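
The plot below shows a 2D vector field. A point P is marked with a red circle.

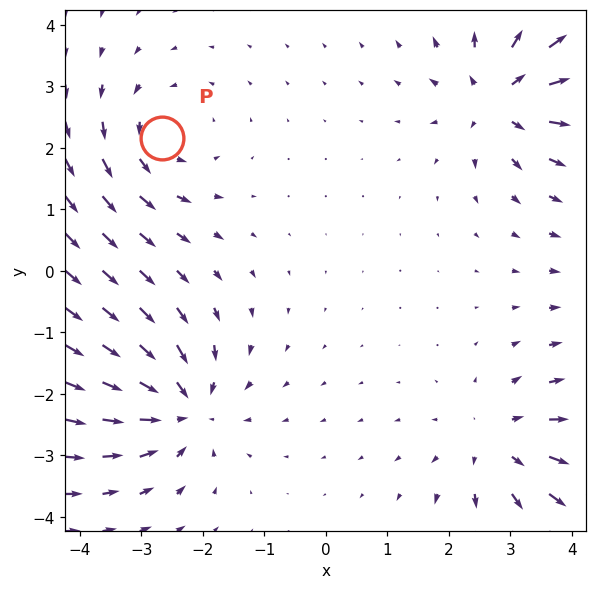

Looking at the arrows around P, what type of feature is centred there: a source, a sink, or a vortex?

vortex

At P (-2.7, 2.1) the arrows circulate counterclockwise. Divergence ≈0, curl about +3 — near-zero divergence with nonzero curl is a vortex.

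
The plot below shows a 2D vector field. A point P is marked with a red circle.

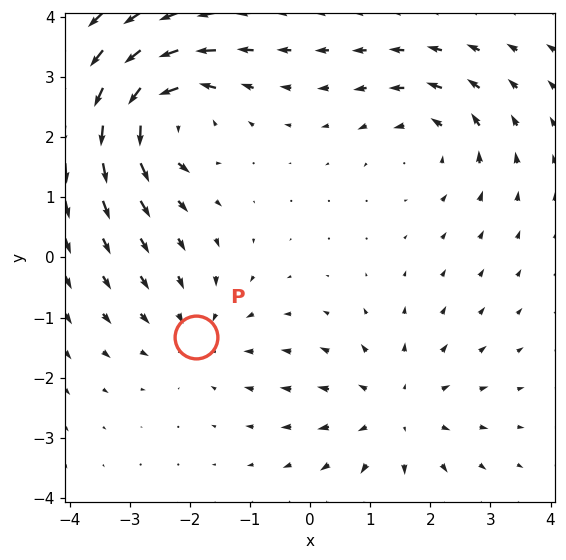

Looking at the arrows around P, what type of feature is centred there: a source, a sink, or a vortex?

At P (-1.9, -1.3) the arrows converge inward. Divergence about -2, curl ≈0 — negative divergence with near-zero curl is a sink.

sink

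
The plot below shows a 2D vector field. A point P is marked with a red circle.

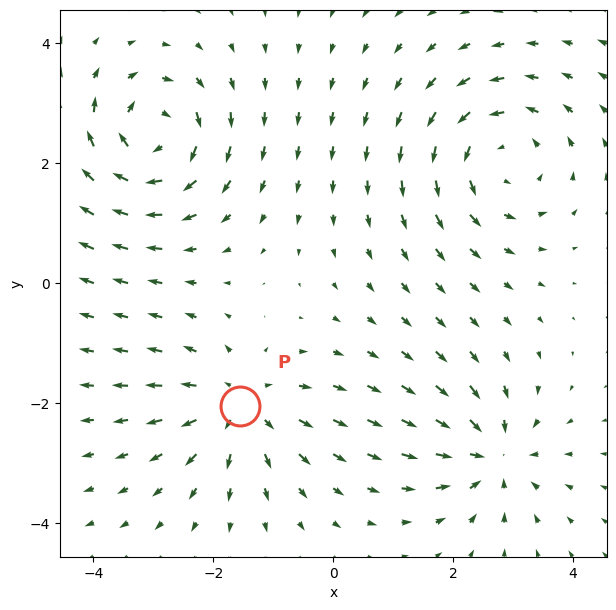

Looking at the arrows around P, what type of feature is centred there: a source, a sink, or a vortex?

At P (-1.6, -2.0) the arrows spread outward. Divergence about +4, curl ≈0 — positive divergence with near-zero curl is a source.

source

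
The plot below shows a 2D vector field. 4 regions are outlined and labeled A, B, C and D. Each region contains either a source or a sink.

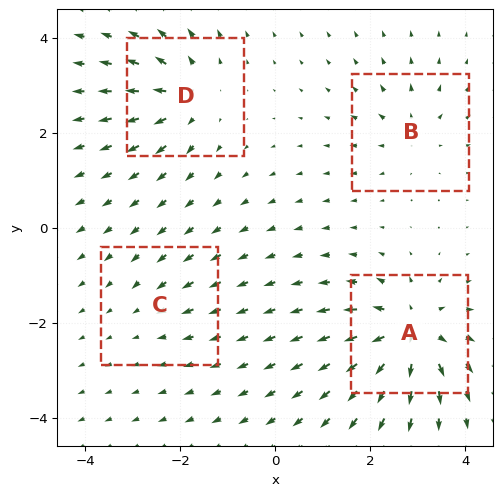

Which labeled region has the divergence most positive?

A

Divergence at each region's feature centre — A: about +8, B: about +4, C: about -2, D: about +6. Region A is most positive.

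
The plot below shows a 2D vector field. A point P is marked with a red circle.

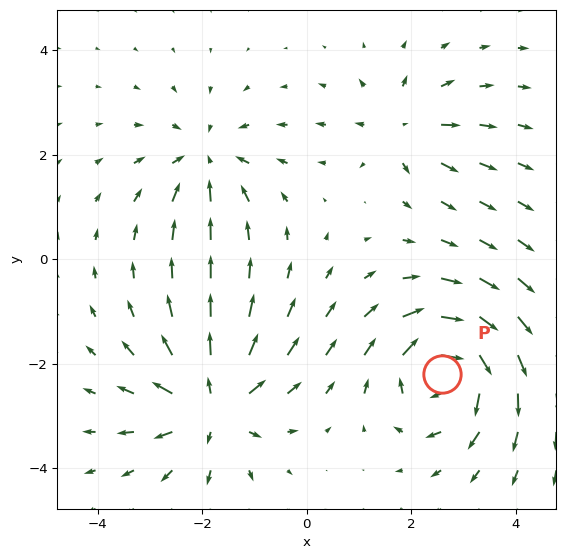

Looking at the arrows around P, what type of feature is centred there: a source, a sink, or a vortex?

At P (2.6, -2.2) the arrows circulate clockwise. Divergence ≈0, curl about -7 — near-zero divergence with nonzero curl is a vortex.

vortex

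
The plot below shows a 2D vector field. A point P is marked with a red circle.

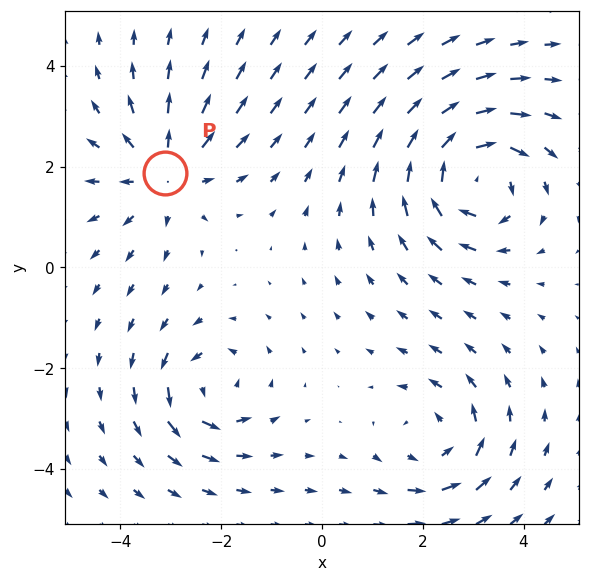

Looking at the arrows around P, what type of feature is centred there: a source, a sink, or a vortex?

At P (-3.1, 1.9) the arrows spread outward. Divergence about +3, curl ≈0 — positive divergence with near-zero curl is a source.

source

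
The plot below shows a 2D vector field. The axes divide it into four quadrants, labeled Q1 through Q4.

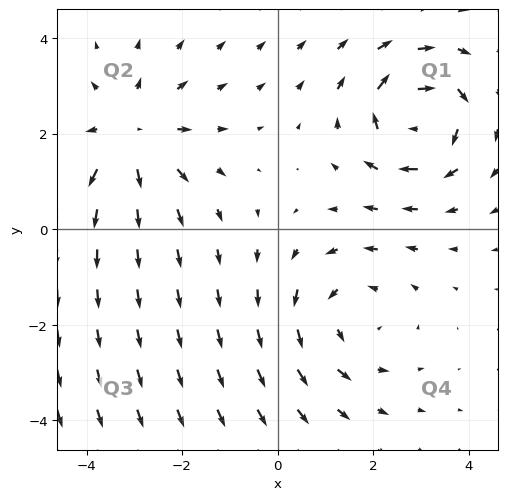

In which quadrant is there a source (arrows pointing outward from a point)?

The source sits at approximately (-3.1, 2.0), which lies in quadrant Q2. The divergence there is about +4, positive as expected for a source.

Q2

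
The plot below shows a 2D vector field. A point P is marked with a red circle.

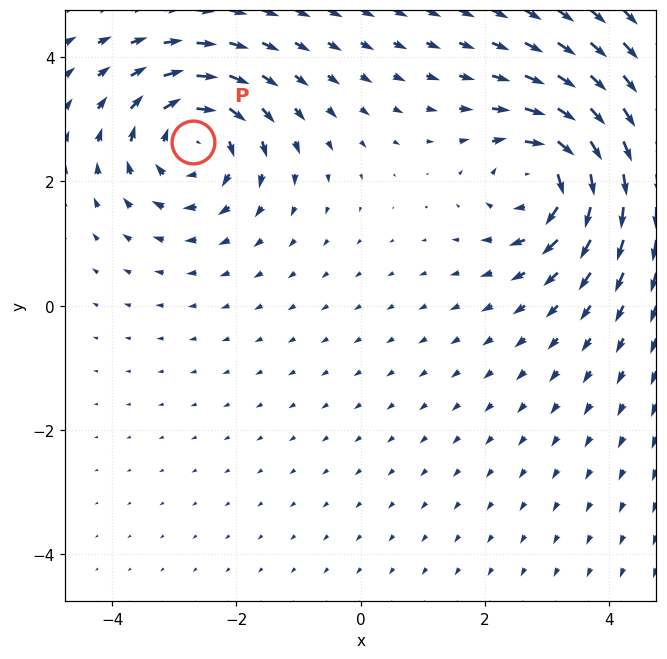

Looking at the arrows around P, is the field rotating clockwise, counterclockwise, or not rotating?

Near P at (-2.7, 2.6) the arrows circulate clockwise. The curl (z-component) there is about -5; negative curl means clockwise rotation.

clockwise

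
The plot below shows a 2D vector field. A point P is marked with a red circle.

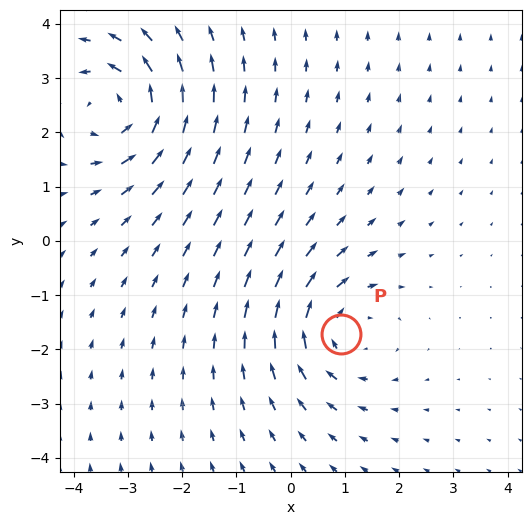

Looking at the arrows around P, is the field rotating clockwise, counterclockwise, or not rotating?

Near P at (0.9, -1.7) the arrows circulate clockwise. The curl (z-component) there is about -4; negative curl means clockwise rotation.

clockwise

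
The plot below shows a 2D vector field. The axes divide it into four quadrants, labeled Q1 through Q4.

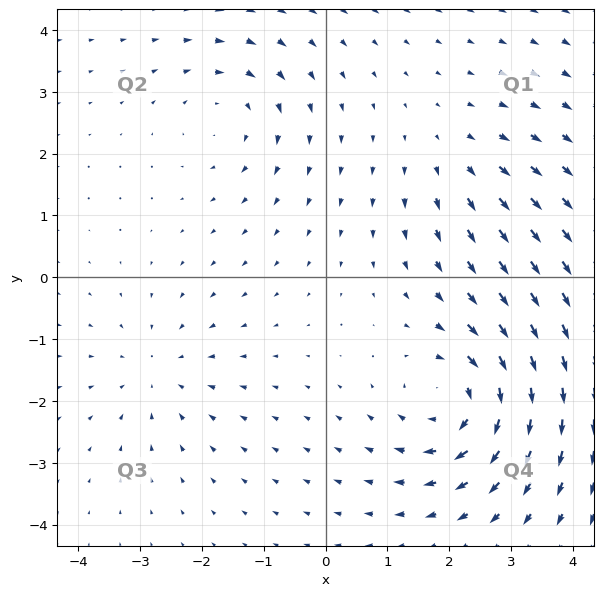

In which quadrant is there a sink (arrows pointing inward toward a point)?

The sink sits at approximately (-2.7, -1.5), which lies in quadrant Q3. The divergence there is about -3, negative as expected for a sink.

Q3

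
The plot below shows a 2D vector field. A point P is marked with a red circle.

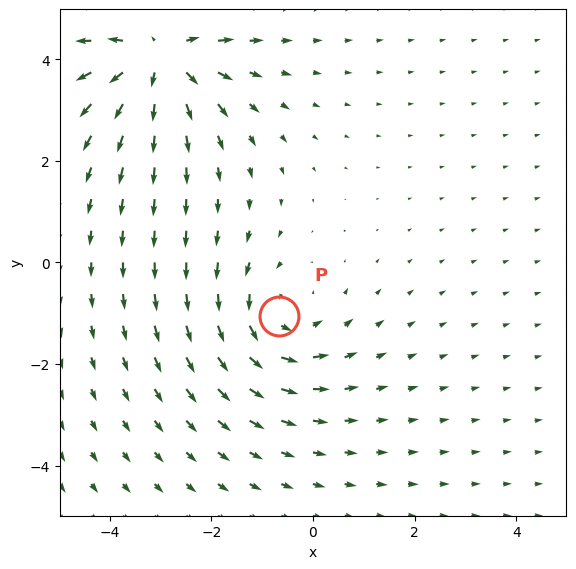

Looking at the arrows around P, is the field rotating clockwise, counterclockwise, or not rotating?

Near P at (-0.7, -1.1) the arrows circulate counterclockwise. The curl (z-component) there is about +3; positive curl means counterclockwise rotation.

counterclockwise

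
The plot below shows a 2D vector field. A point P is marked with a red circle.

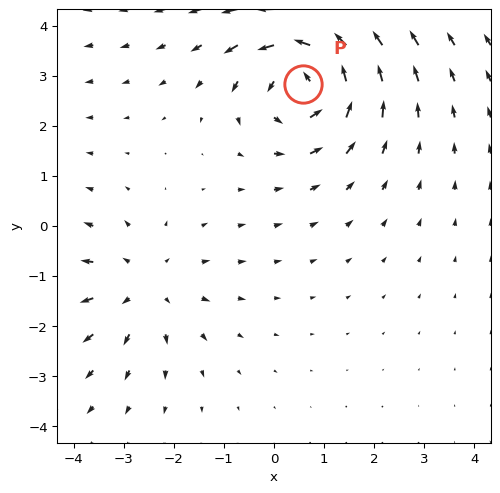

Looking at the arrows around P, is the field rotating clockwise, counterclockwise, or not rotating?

Near P at (0.6, 2.8) the arrows circulate counterclockwise. The curl (z-component) there is about +5; positive curl means counterclockwise rotation.

counterclockwise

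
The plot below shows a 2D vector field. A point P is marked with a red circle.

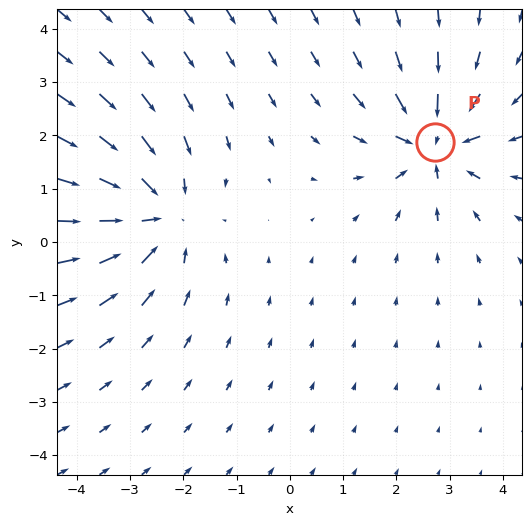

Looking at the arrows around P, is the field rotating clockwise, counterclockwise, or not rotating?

not rotating

Near P at (2.7, 1.9) the arrows show no circulation. The curl there is ≈0.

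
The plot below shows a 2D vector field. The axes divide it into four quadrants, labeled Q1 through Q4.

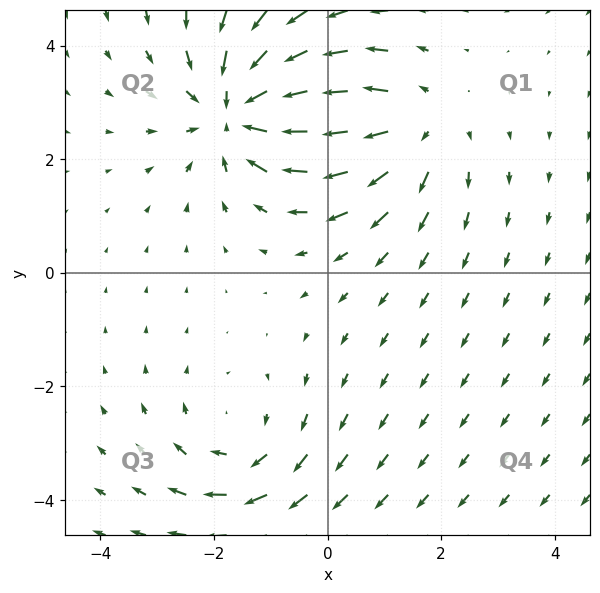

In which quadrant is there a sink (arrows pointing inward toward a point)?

Q2

The sink sits at approximately (-1.5, 2.9), which lies in quadrant Q2. The divergence there is about -4, negative as expected for a sink.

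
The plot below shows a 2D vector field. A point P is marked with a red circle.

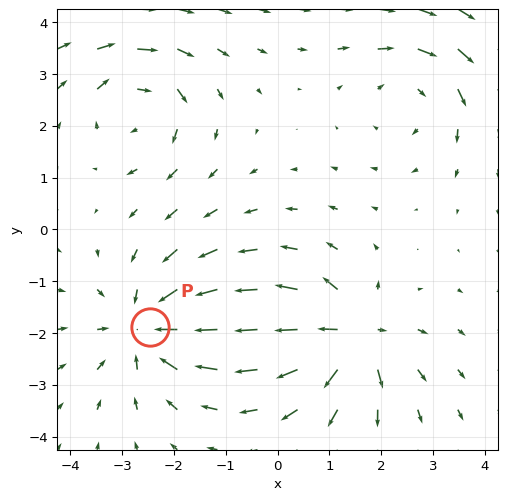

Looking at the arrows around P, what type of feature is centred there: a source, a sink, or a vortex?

sink

At P (-2.5, -1.9) the arrows converge inward. Divergence about -4, curl ≈0 — negative divergence with near-zero curl is a sink.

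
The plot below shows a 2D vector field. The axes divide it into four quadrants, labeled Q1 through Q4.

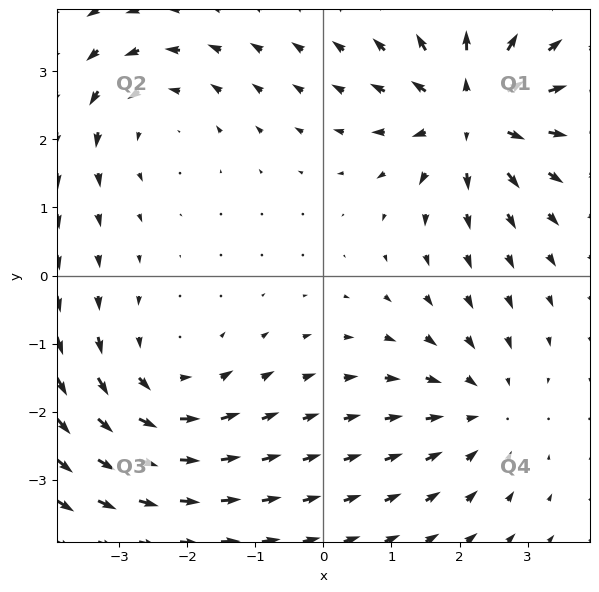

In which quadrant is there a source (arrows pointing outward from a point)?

The source sits at approximately (2.2, 2.4), which lies in quadrant Q1. The divergence there is about +6, positive as expected for a source.

Q1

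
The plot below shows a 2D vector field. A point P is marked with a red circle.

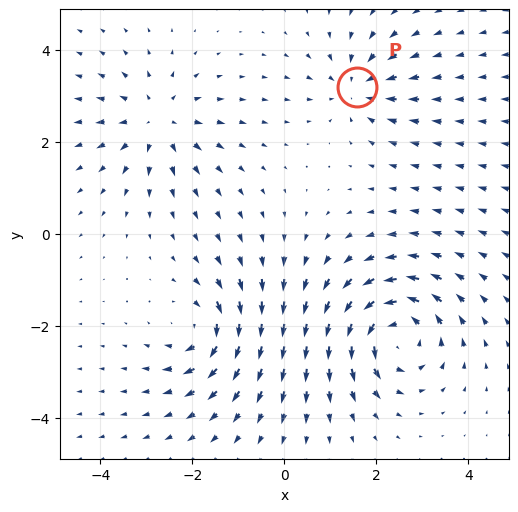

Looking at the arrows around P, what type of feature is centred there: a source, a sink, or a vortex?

At P (1.6, 3.2) the arrows converge inward. Divergence about -4, curl ≈0 — negative divergence with near-zero curl is a sink.

sink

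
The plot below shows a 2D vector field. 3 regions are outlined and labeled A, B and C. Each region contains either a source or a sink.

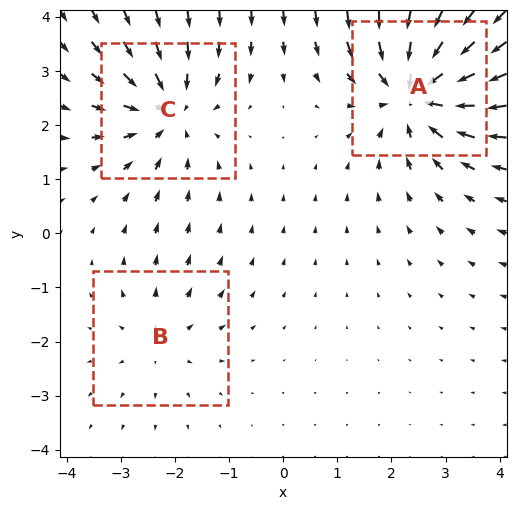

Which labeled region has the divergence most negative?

A

Divergence at each region's feature centre — A: about -5, B: about +2, C: about -4. Region A is most negative.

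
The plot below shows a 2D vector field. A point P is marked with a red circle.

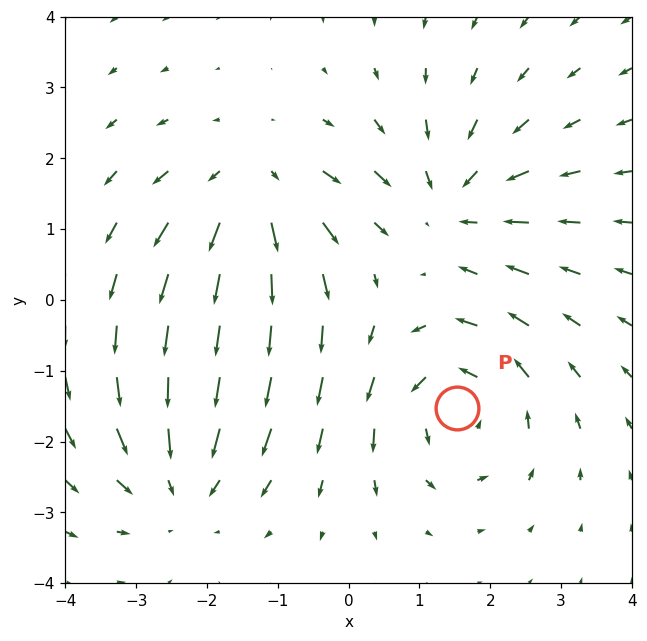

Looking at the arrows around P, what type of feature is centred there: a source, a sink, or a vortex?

vortex

At P (1.5, -1.5) the arrows circulate counterclockwise. Divergence ≈0, curl about +4 — near-zero divergence with nonzero curl is a vortex.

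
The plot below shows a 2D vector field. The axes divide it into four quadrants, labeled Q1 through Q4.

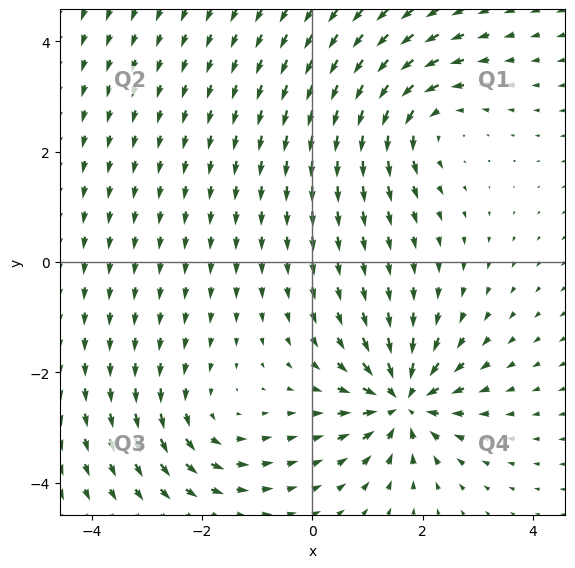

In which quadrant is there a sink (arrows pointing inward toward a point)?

The sink sits at approximately (1.6, -2.5), which lies in quadrant Q4. The divergence there is about -7, negative as expected for a sink.

Q4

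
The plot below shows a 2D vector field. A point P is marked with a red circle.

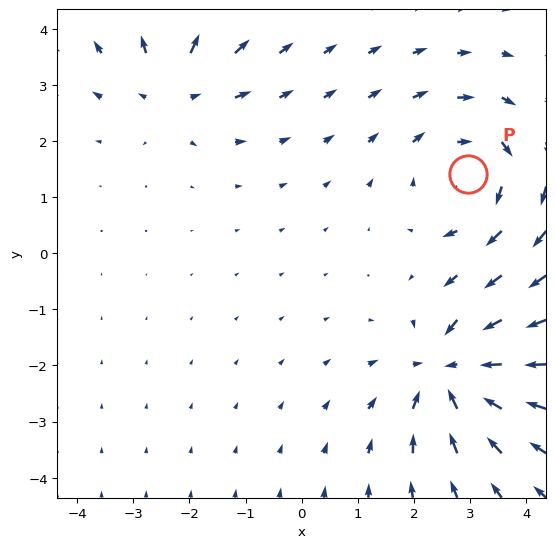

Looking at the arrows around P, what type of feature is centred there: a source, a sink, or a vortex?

At P (3.0, 1.4) the arrows circulate clockwise. Divergence ≈0, curl about -4 — near-zero divergence with nonzero curl is a vortex.

vortex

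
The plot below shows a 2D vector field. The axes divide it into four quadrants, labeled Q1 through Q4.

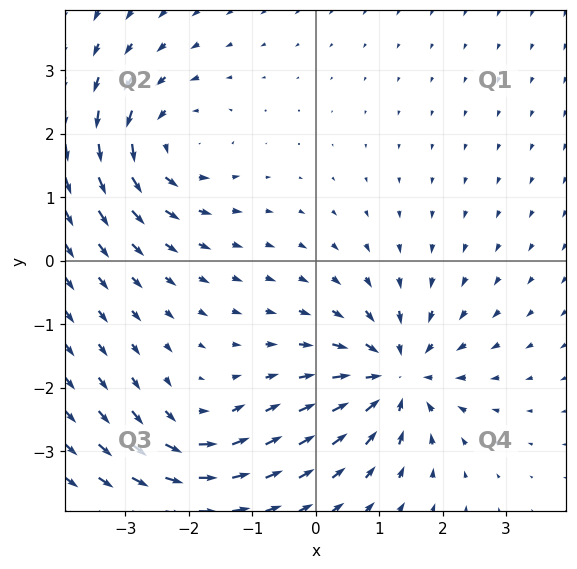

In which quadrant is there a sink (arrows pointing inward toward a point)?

The sink sits at approximately (1.3, -1.8), which lies in quadrant Q4. The divergence there is about -5, negative as expected for a sink.

Q4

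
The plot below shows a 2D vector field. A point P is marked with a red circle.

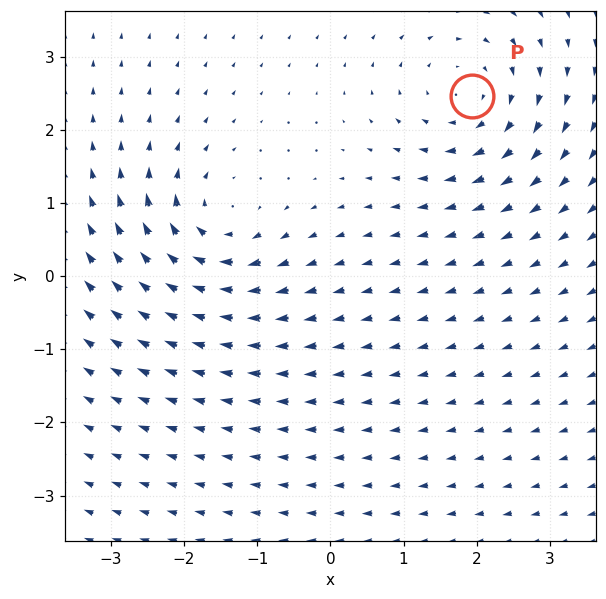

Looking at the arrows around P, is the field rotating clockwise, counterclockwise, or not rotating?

Near P at (1.9, 2.5) the arrows circulate clockwise. The curl (z-component) there is about -4; negative curl means clockwise rotation.

clockwise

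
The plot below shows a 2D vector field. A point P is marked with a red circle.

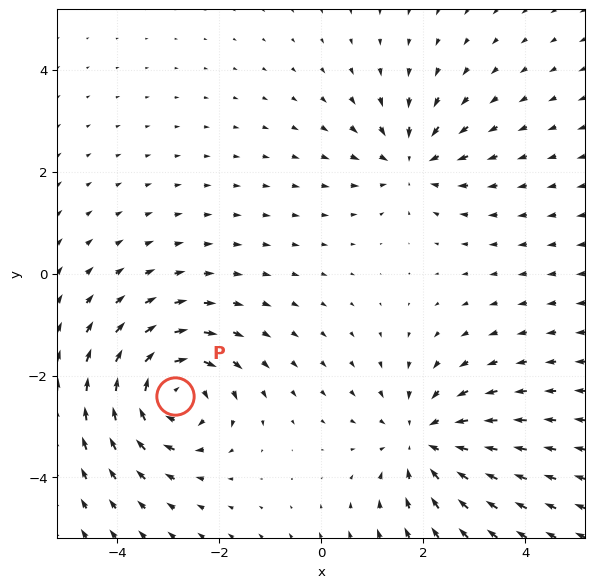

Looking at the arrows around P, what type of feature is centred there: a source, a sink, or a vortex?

vortex

At P (-2.9, -2.4) the arrows circulate clockwise. Divergence ≈0, curl about -6 — near-zero divergence with nonzero curl is a vortex.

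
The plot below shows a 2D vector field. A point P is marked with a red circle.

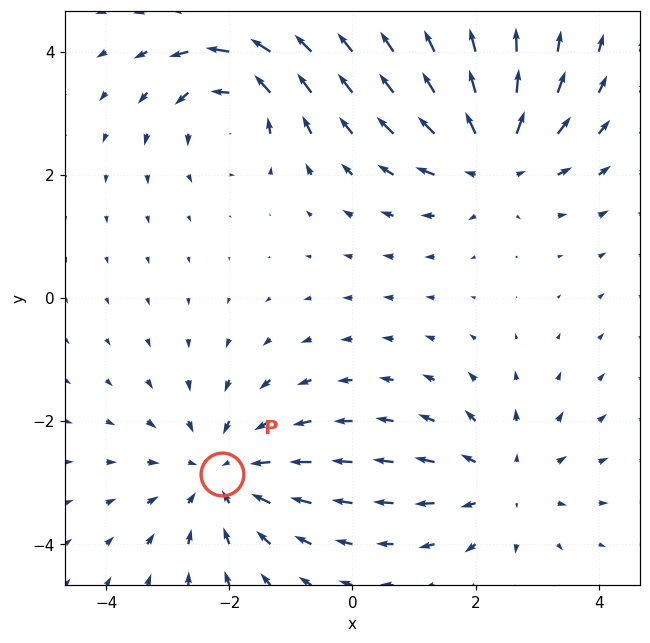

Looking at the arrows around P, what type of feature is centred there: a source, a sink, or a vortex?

At P (-2.1, -2.9) the arrows converge inward. Divergence about -4, curl ≈0 — negative divergence with near-zero curl is a sink.

sink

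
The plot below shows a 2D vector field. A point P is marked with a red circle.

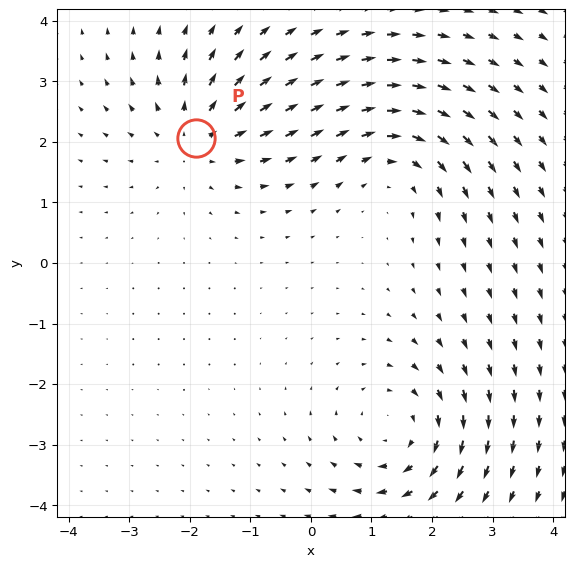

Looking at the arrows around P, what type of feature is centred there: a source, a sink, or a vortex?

source

At P (-1.9, 2.1) the arrows spread outward. Divergence about +4, curl ≈0 — positive divergence with near-zero curl is a source.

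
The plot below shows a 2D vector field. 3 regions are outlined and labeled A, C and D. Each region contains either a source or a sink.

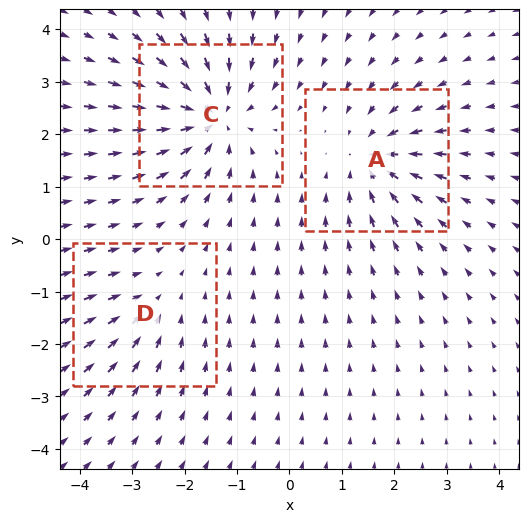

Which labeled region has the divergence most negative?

Divergence at each region's feature centre — A: about -4, C: about -6, D: about -2. Region C is most negative.

C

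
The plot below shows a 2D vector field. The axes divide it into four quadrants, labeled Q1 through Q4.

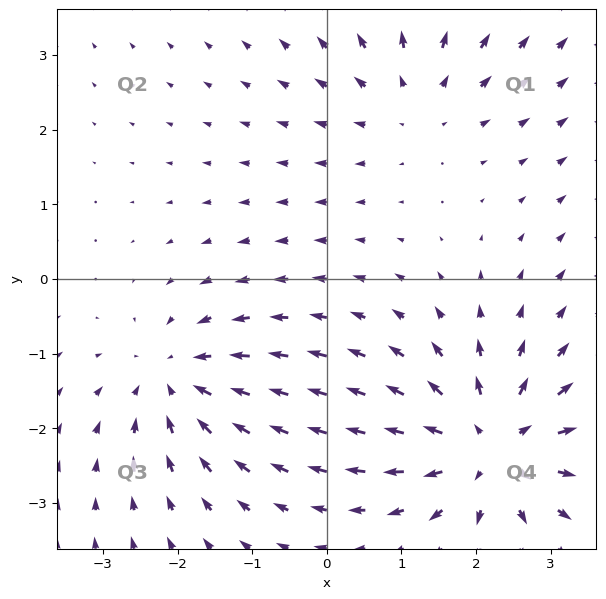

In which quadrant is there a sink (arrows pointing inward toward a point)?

Q3

The sink sits at approximately (-2.0, -1.3), which lies in quadrant Q3. The divergence there is about -4, negative as expected for a sink.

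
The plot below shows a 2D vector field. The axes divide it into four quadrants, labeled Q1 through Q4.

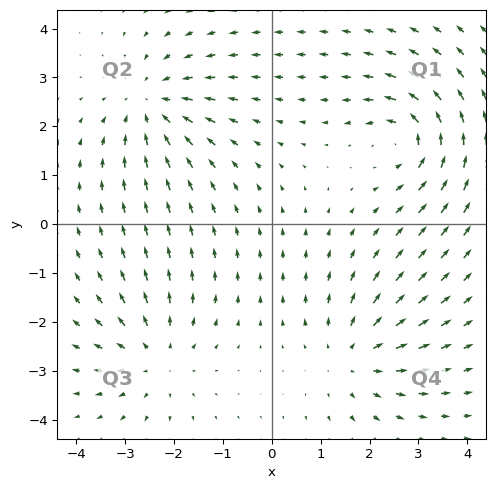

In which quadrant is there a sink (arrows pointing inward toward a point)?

Q2

The sink sits at approximately (-2.5, 2.4), which lies in quadrant Q2. The divergence there is about -4, negative as expected for a sink.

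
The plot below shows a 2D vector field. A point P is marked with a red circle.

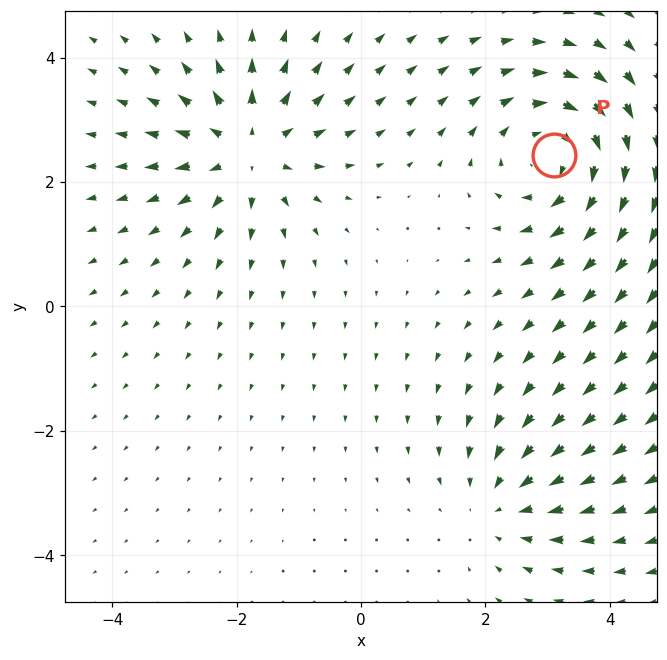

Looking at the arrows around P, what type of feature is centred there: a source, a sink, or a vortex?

vortex

At P (3.1, 2.4) the arrows circulate clockwise. Divergence ≈0, curl about -4 — near-zero divergence with nonzero curl is a vortex.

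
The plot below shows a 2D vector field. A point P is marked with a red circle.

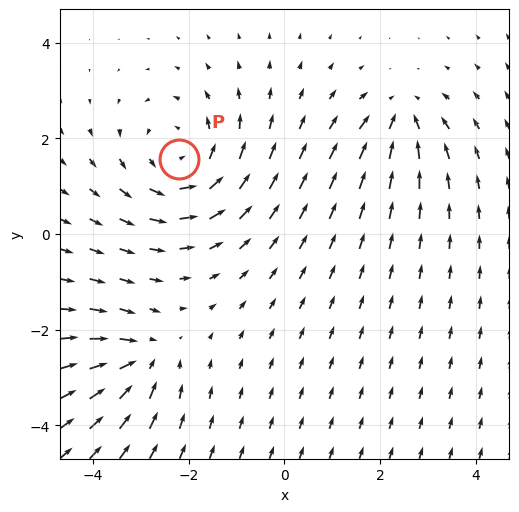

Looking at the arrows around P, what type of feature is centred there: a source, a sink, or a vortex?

At P (-2.2, 1.6) the arrows circulate counterclockwise. Divergence ≈0, curl about +4 — near-zero divergence with nonzero curl is a vortex.

vortex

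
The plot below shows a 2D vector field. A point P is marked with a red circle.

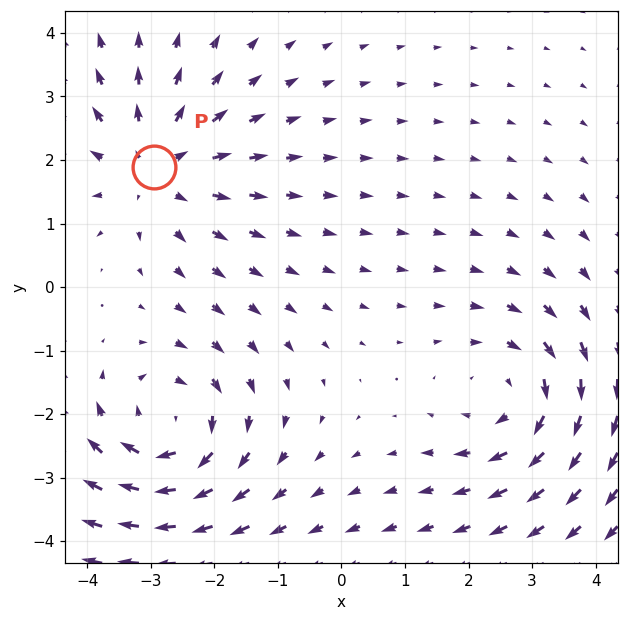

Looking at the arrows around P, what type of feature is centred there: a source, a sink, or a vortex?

source

At P (-2.9, 1.9) the arrows spread outward. Divergence about +4, curl ≈0 — positive divergence with near-zero curl is a source.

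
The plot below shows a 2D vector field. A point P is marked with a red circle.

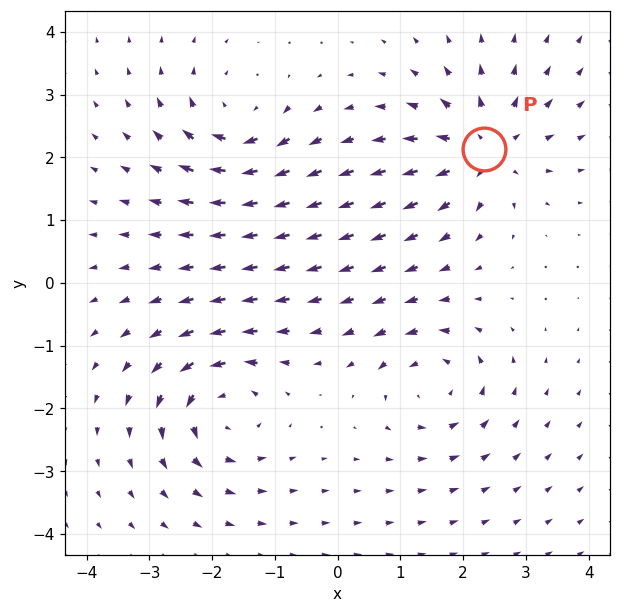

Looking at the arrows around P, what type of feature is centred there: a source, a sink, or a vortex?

At P (2.3, 2.1) the arrows spread outward. Divergence about +5, curl ≈0 — positive divergence with near-zero curl is a source.

source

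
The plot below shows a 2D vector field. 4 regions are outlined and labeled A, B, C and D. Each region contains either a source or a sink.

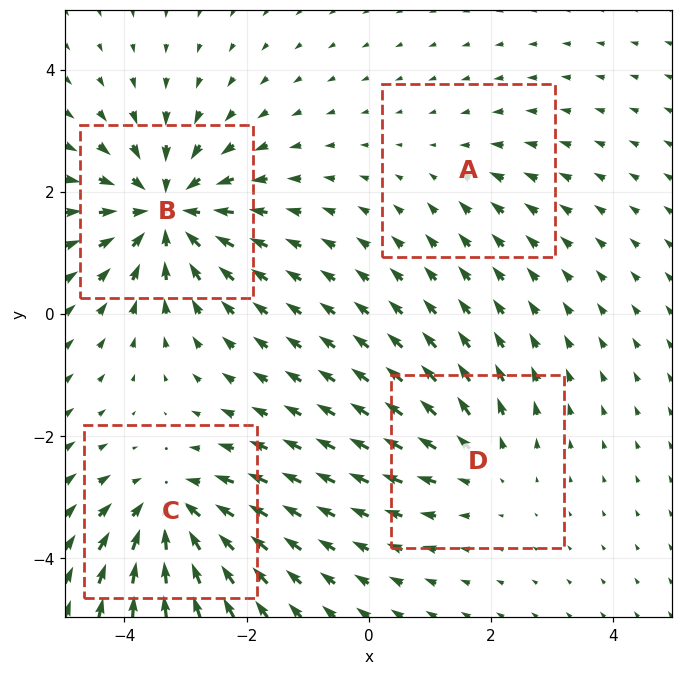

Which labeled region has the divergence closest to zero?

Divergence at each region's feature centre — A: about -2, B: about -7, C: about -6, D: about +4. Region A is closest to zero.

A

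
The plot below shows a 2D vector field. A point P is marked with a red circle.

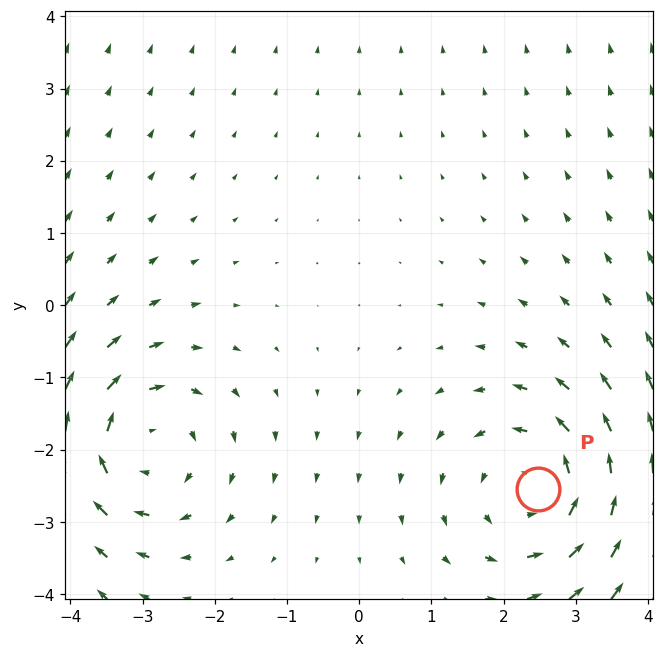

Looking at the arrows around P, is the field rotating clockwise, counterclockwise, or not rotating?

counterclockwise

Near P at (2.5, -2.5) the arrows circulate counterclockwise. The curl (z-component) there is about +3; positive curl means counterclockwise rotation.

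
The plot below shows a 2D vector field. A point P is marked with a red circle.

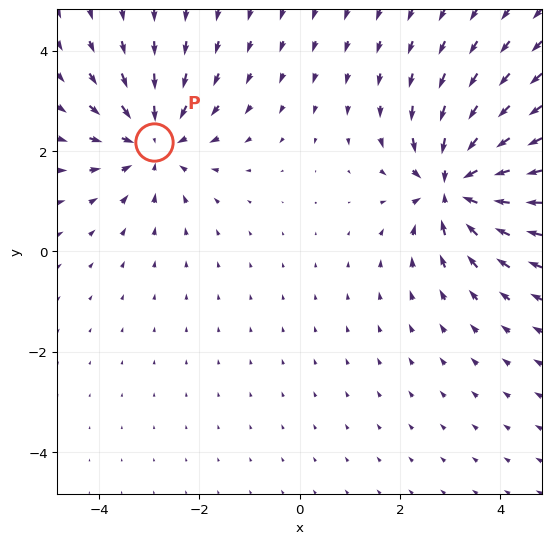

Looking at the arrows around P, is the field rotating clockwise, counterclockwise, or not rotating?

not rotating

Near P at (-2.9, 2.2) the arrows show no circulation. The curl there is ≈0.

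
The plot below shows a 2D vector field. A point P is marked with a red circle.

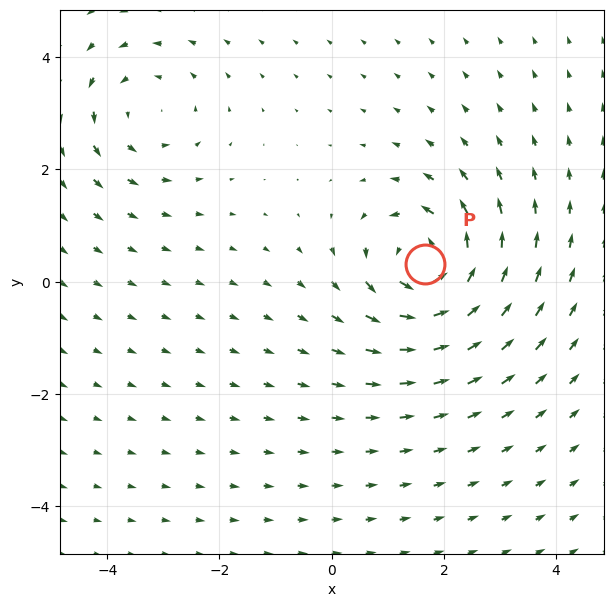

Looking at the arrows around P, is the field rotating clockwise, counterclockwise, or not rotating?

counterclockwise

Near P at (1.7, 0.3) the arrows circulate counterclockwise. The curl (z-component) there is about +6; positive curl means counterclockwise rotation.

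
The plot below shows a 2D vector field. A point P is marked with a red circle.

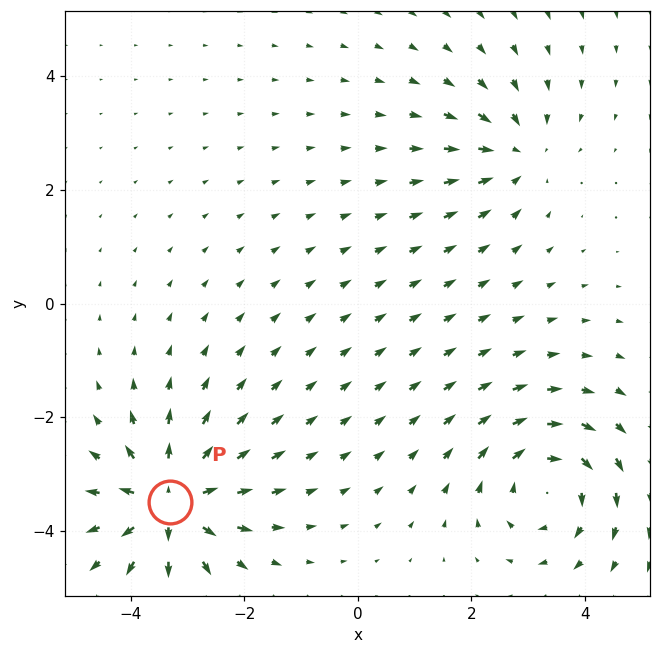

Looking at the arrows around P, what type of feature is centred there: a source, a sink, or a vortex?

source

At P (-3.3, -3.5) the arrows spread outward. Divergence about +5, curl ≈0 — positive divergence with near-zero curl is a source.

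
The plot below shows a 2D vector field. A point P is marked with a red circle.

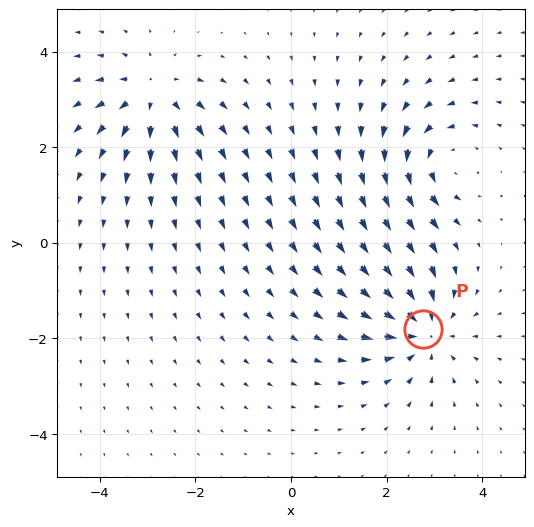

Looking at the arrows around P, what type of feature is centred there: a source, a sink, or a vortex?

At P (2.8, -1.8) the arrows converge inward. Divergence about -5, curl ≈0 — negative divergence with near-zero curl is a sink.

sink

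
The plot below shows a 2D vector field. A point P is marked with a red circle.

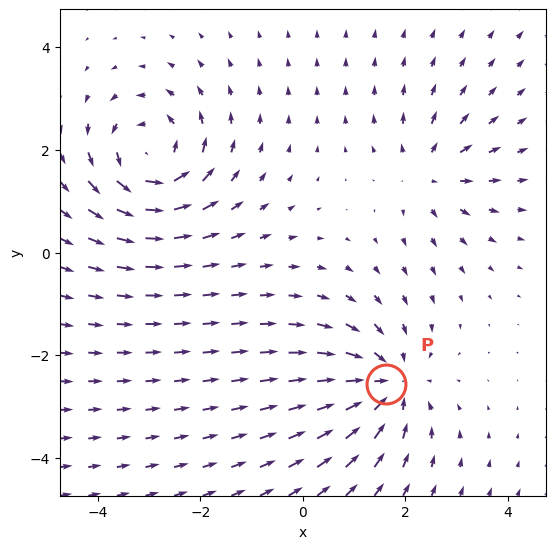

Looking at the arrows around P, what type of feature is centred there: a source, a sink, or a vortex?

sink

At P (1.6, -2.6) the arrows converge inward. Divergence about -5, curl ≈0 — negative divergence with near-zero curl is a sink.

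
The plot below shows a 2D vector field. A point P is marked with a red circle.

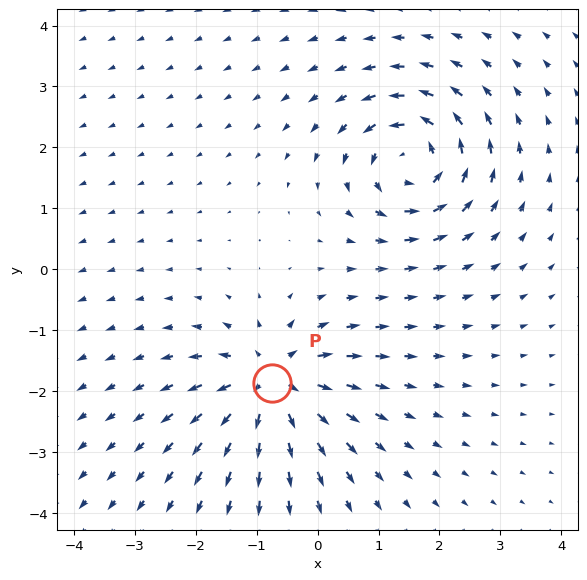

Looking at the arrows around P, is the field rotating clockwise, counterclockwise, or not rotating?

Near P at (-0.8, -1.9) the arrows show no circulation. The curl there is ≈0.

not rotating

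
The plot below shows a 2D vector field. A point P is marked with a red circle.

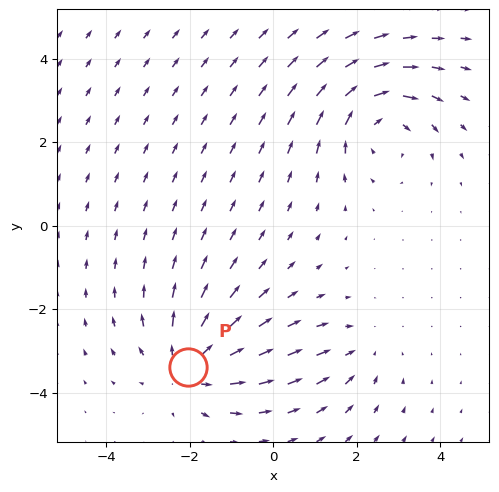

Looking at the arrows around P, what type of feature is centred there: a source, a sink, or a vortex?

source

At P (-2.1, -3.4) the arrows spread outward. Divergence about +4, curl ≈0 — positive divergence with near-zero curl is a source.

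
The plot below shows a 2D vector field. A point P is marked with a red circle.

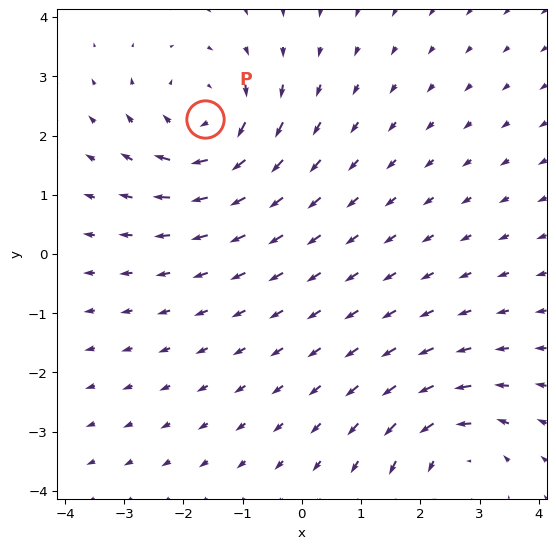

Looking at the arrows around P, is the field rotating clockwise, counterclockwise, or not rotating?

Near P at (-1.6, 2.3) the arrows circulate clockwise. The curl (z-component) there is about -4; negative curl means clockwise rotation.

clockwise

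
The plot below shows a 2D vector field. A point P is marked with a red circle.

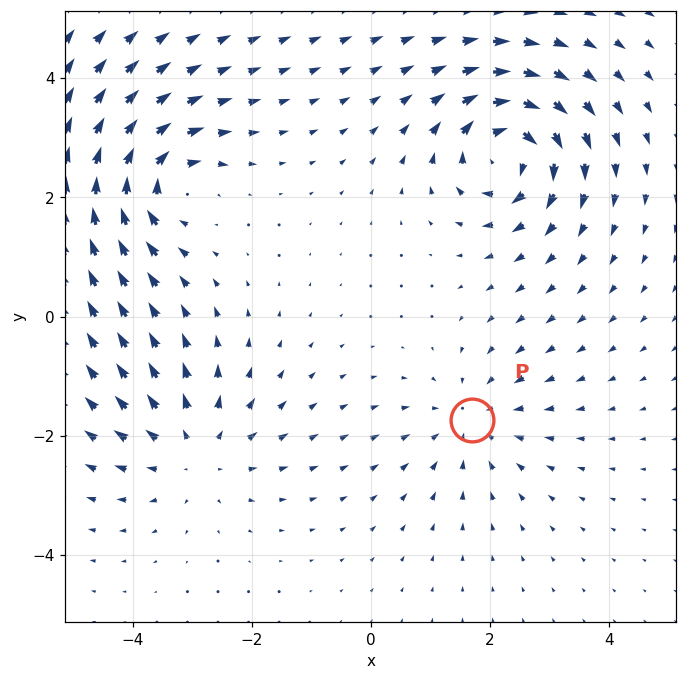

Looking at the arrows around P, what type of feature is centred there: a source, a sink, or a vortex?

sink

At P (1.7, -1.7) the arrows converge inward. Divergence about -3, curl ≈0 — negative divergence with near-zero curl is a sink.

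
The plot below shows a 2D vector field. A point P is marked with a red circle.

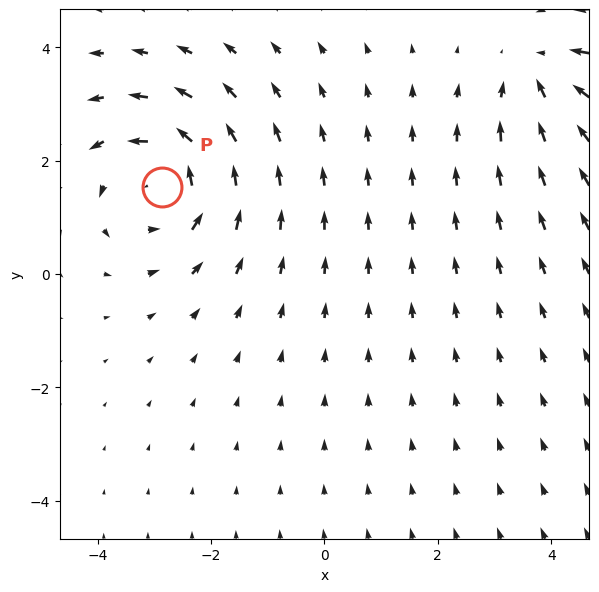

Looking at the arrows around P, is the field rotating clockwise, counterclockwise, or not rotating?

counterclockwise

Near P at (-2.9, 1.5) the arrows circulate counterclockwise. The curl (z-component) there is about +4; positive curl means counterclockwise rotation.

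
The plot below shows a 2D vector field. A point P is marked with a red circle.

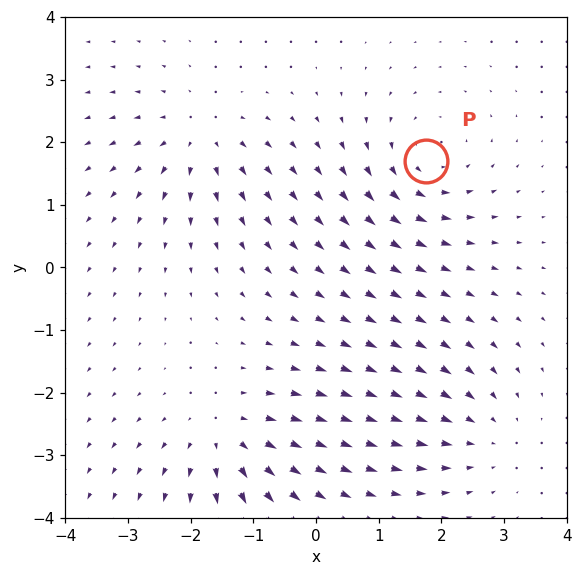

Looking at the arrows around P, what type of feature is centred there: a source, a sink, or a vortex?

vortex

At P (1.7, 1.7) the arrows circulate counterclockwise. Divergence ≈0, curl about +3 — near-zero divergence with nonzero curl is a vortex.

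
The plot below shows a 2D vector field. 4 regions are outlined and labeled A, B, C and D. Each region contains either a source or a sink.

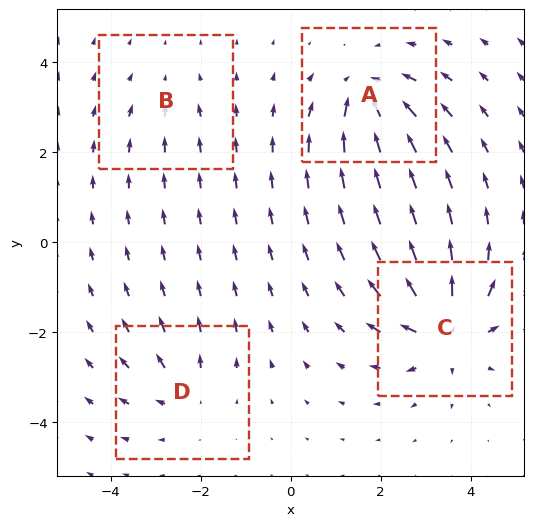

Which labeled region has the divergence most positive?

Divergence at each region's feature centre — A: about -6, B: about -2, C: about +8, D: about +4. Region C is most positive.

C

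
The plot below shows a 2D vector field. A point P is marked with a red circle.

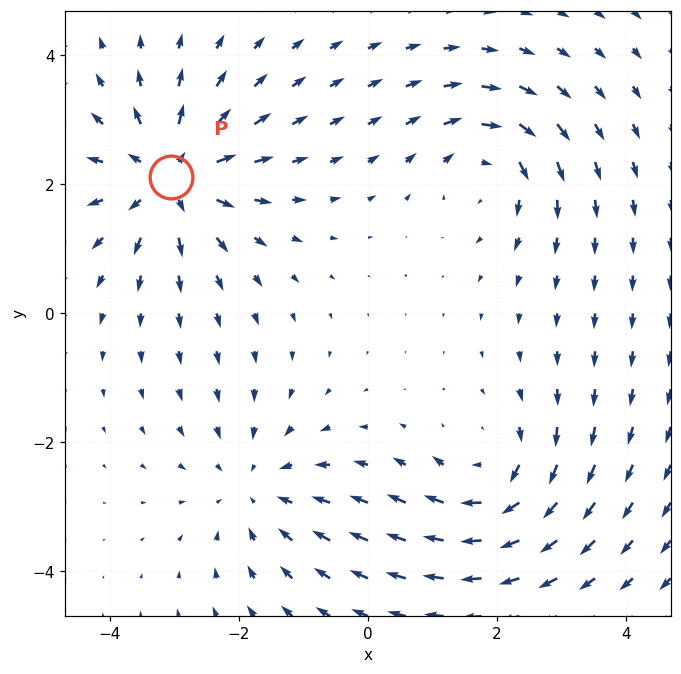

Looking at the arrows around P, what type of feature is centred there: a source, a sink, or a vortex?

At P (-3.1, 2.1) the arrows spread outward. Divergence about +6, curl ≈0 — positive divergence with near-zero curl is a source.

source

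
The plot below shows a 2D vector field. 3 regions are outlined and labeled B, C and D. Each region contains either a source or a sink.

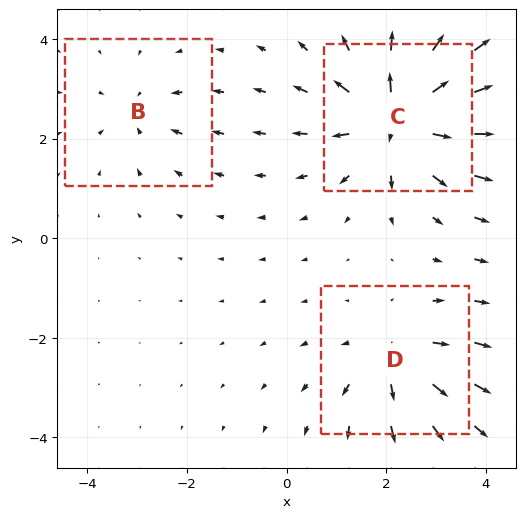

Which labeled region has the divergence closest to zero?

B

Divergence at each region's feature centre — B: about -2, C: about +6, D: about +3. Region B is closest to zero.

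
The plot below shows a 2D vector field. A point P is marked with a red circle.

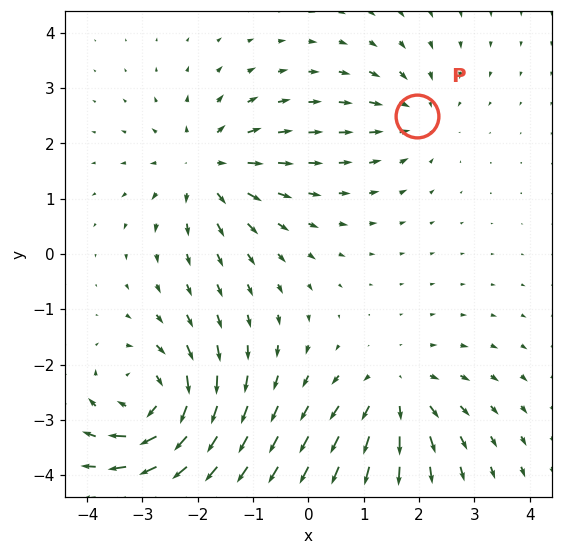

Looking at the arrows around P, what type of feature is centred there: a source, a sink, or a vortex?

sink

At P (2.0, 2.5) the arrows converge inward. Divergence about -3, curl ≈0 — negative divergence with near-zero curl is a sink.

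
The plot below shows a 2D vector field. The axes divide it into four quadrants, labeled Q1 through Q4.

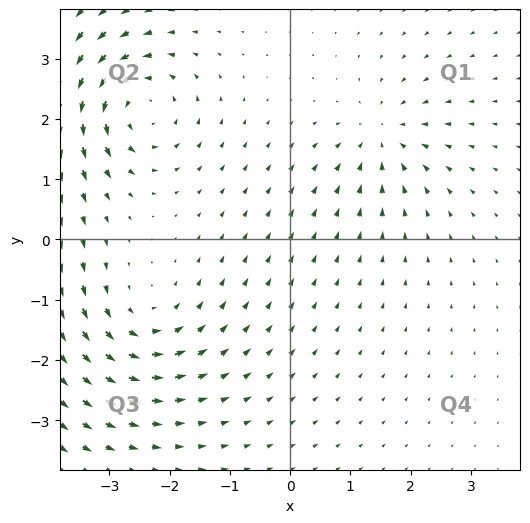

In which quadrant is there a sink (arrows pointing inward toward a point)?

The sink sits at approximately (1.5, 1.7), which lies in quadrant Q1. The divergence there is about -5, negative as expected for a sink.

Q1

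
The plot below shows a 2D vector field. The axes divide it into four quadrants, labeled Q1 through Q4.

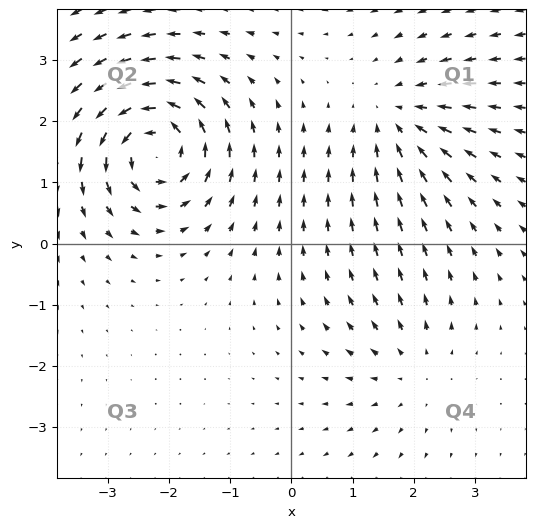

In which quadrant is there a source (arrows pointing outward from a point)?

Q4

The source sits at approximately (2.0, -2.0), which lies in quadrant Q4. The divergence there is about +2, positive as expected for a source.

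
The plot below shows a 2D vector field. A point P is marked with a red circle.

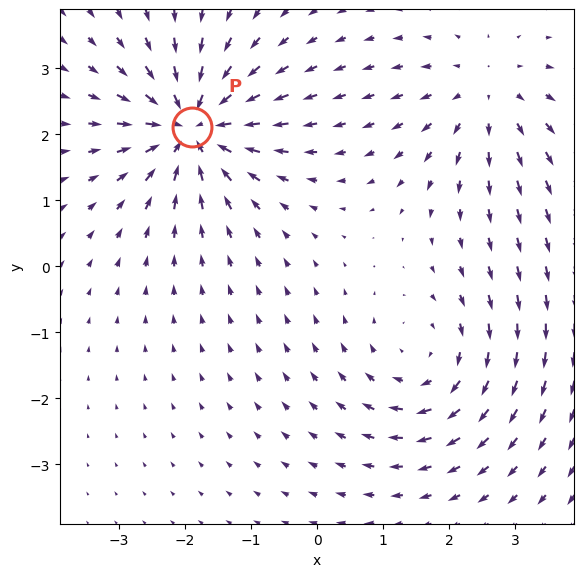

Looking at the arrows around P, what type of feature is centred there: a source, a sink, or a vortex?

At P (-1.9, 2.1) the arrows converge inward. Divergence about -5, curl ≈0 — negative divergence with near-zero curl is a sink.

sink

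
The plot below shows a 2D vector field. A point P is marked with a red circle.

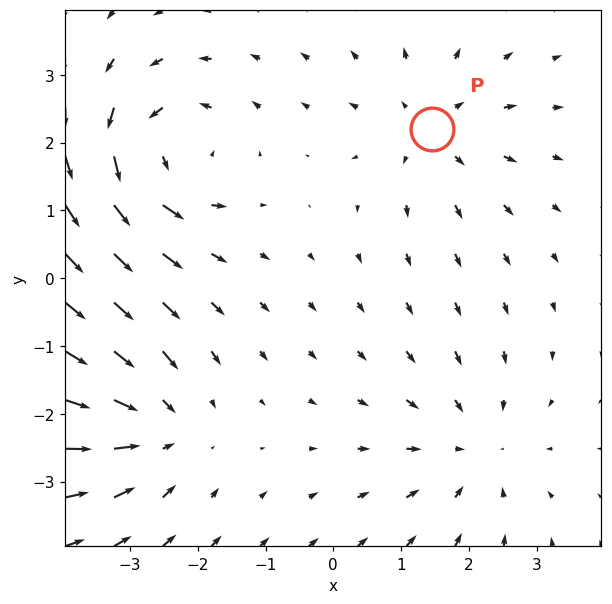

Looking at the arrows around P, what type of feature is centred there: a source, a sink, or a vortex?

At P (1.5, 2.2) the arrows spread outward. Divergence about +3, curl ≈0 — positive divergence with near-zero curl is a source.

source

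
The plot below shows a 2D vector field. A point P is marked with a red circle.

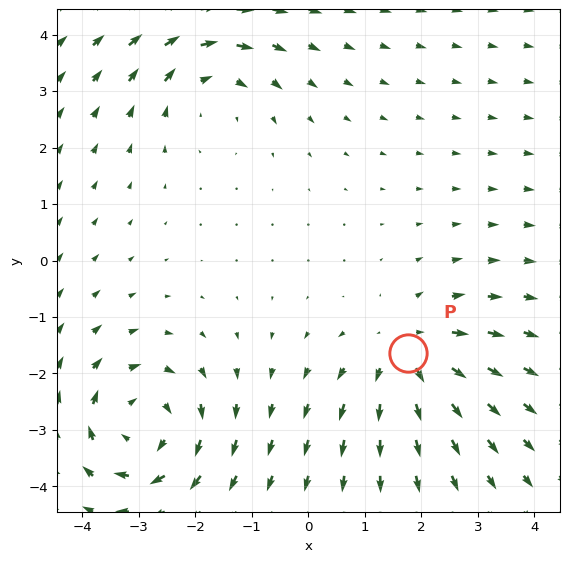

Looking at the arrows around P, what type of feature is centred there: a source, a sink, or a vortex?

source

At P (1.8, -1.6) the arrows spread outward. Divergence about +3, curl ≈0 — positive divergence with near-zero curl is a source.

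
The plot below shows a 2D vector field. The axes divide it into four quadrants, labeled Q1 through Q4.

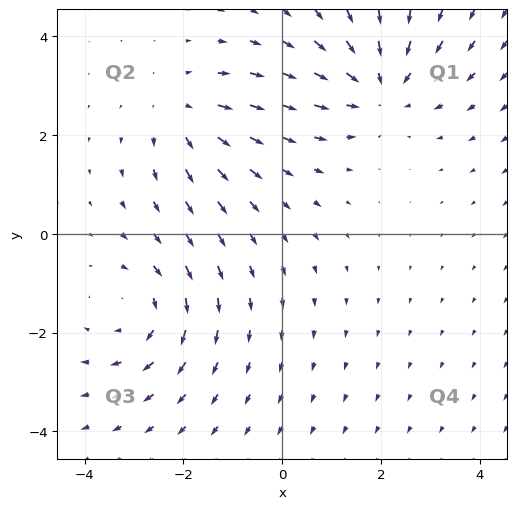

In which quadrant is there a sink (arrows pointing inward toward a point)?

Q1

The sink sits at approximately (2.0, 3.0), which lies in quadrant Q1. The divergence there is about -3, negative as expected for a sink.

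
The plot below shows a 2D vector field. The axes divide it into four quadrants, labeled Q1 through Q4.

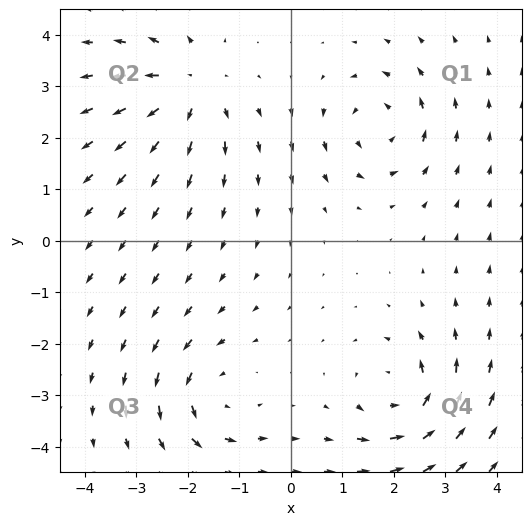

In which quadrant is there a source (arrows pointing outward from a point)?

The source sits at approximately (-2.0, 3.0), which lies in quadrant Q2. The divergence there is about +5, positive as expected for a source.

Q2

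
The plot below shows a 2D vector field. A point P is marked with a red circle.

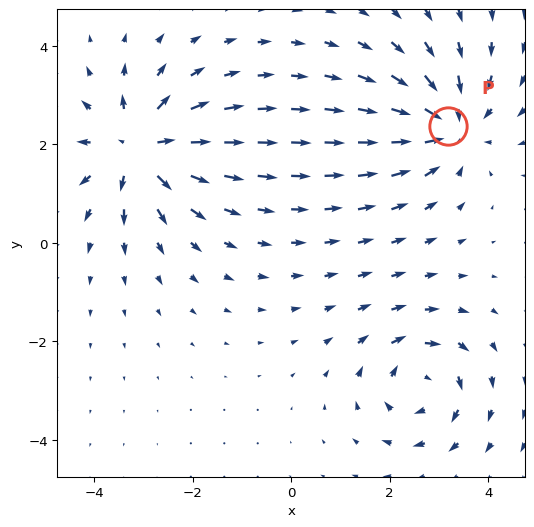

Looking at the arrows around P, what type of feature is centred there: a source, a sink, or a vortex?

At P (3.2, 2.4) the arrows converge inward. Divergence about -4, curl ≈0 — negative divergence with near-zero curl is a sink.

sink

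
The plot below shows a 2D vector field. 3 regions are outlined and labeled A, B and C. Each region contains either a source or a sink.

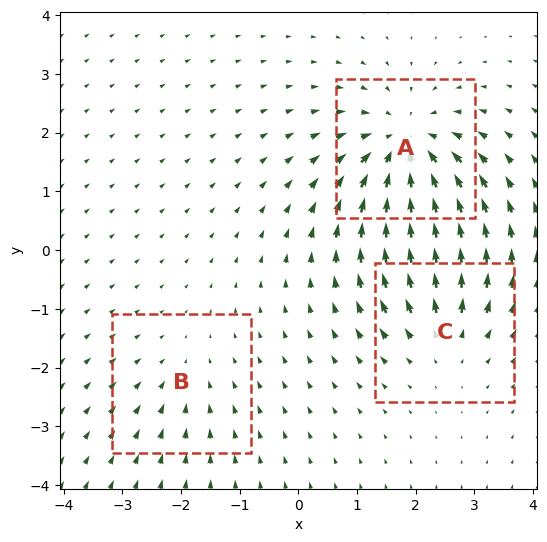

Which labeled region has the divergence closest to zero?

Divergence at each region's feature centre — A: about -5, B: about -2, C: about +3. Region B is closest to zero.

B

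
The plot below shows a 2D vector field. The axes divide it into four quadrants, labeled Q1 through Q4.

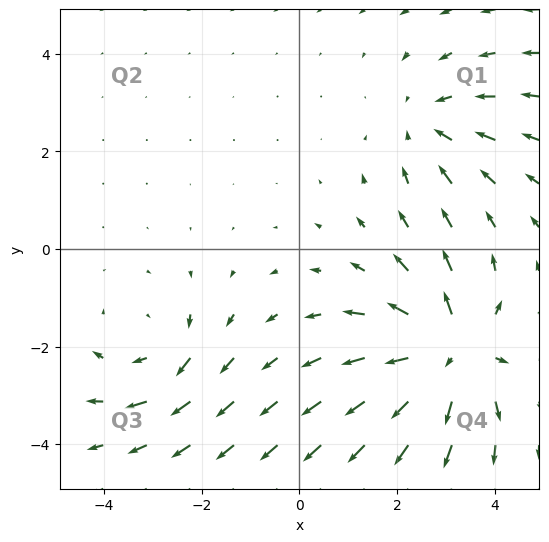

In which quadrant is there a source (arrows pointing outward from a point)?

Q4

The source sits at approximately (3.1, -2.1), which lies in quadrant Q4. The divergence there is about +6, positive as expected for a source.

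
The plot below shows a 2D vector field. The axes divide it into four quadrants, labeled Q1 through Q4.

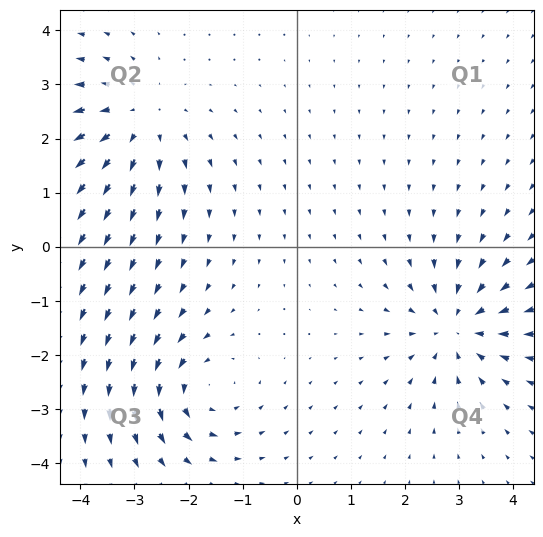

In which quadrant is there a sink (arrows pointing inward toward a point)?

Q4

The sink sits at approximately (2.9, -1.5), which lies in quadrant Q4. The divergence there is about -4, negative as expected for a sink.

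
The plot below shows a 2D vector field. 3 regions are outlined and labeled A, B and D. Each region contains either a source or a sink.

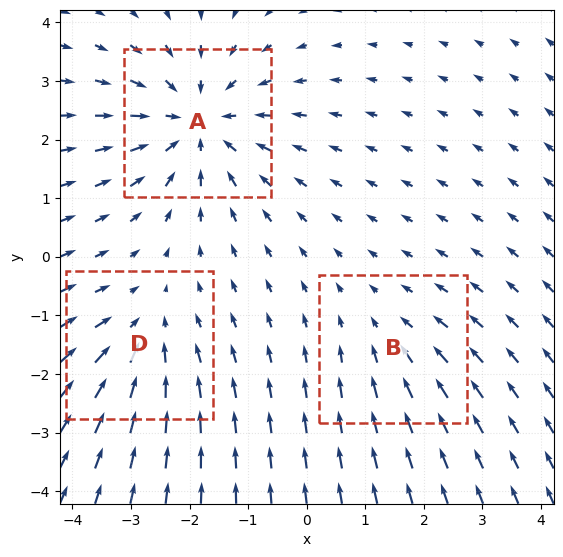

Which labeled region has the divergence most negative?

A

Divergence at each region's feature centre — A: about -4, B: about -2, D: about -3. Region A is most negative.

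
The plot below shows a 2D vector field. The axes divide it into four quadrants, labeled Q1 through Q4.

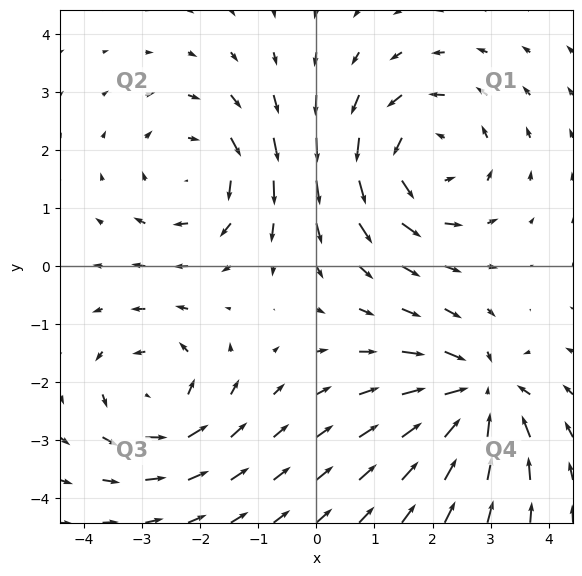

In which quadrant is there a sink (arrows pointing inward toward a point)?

Q4

The sink sits at approximately (2.8, -2.2), which lies in quadrant Q4. The divergence there is about -5, negative as expected for a sink.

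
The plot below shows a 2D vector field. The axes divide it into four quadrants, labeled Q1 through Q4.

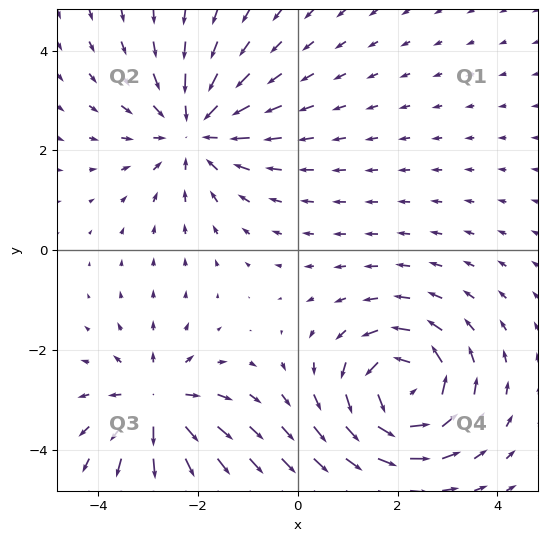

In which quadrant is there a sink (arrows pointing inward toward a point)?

Q2

The sink sits at approximately (-2.1, 2.4), which lies in quadrant Q2. The divergence there is about -3, negative as expected for a sink.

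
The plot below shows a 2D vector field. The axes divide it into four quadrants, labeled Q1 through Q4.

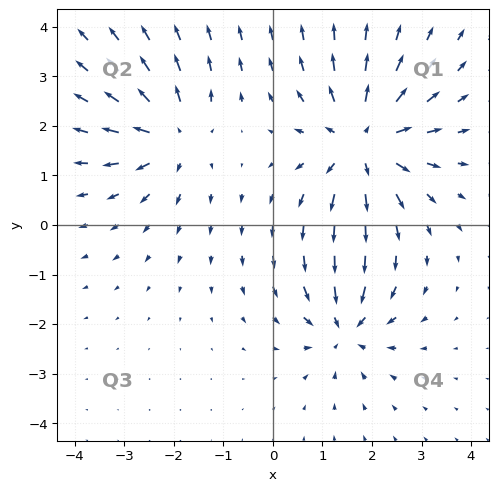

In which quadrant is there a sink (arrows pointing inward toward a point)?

Q4

The sink sits at approximately (1.5, -2.1), which lies in quadrant Q4. The divergence there is about -4, negative as expected for a sink.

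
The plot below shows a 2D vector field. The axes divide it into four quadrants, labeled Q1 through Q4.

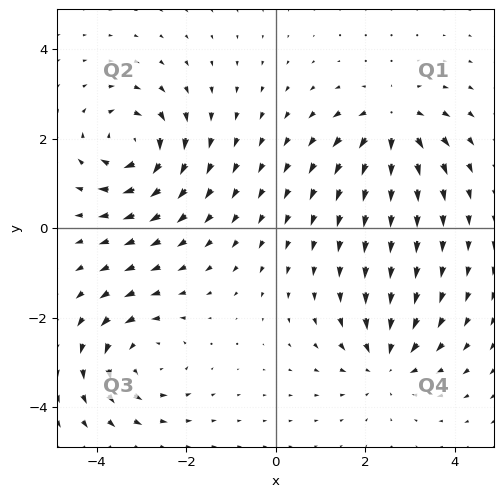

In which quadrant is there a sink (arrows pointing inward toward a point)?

The sink sits at approximately (2.5, -3.0), which lies in quadrant Q4. The divergence there is about -4, negative as expected for a sink.

Q4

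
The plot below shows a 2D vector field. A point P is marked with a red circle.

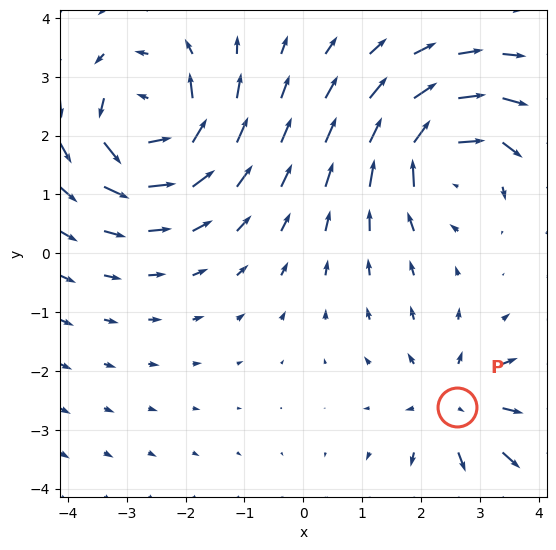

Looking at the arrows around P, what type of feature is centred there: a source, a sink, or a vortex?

source

At P (2.6, -2.6) the arrows spread outward. Divergence about +3, curl ≈0 — positive divergence with near-zero curl is a source.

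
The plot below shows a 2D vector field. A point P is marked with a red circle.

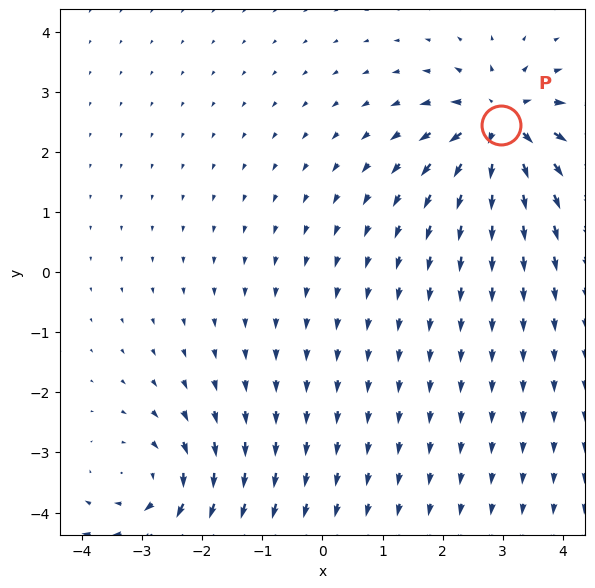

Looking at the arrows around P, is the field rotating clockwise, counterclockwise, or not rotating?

not rotating

Near P at (3.0, 2.5) the arrows show no circulation. The curl there is ≈0.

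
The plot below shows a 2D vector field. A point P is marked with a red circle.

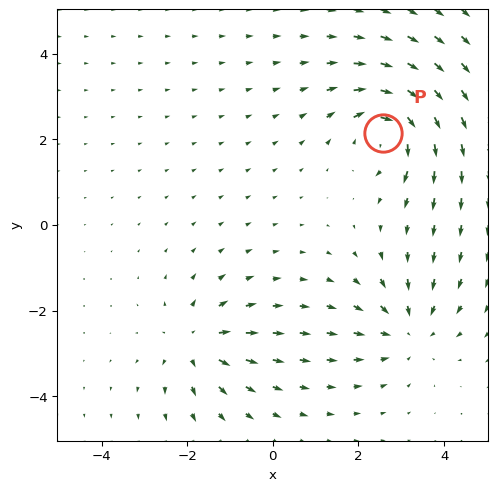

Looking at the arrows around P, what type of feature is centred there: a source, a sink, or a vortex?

At P (2.6, 2.1) the arrows circulate clockwise. Divergence ≈0, curl about -6 — near-zero divergence with nonzero curl is a vortex.

vortex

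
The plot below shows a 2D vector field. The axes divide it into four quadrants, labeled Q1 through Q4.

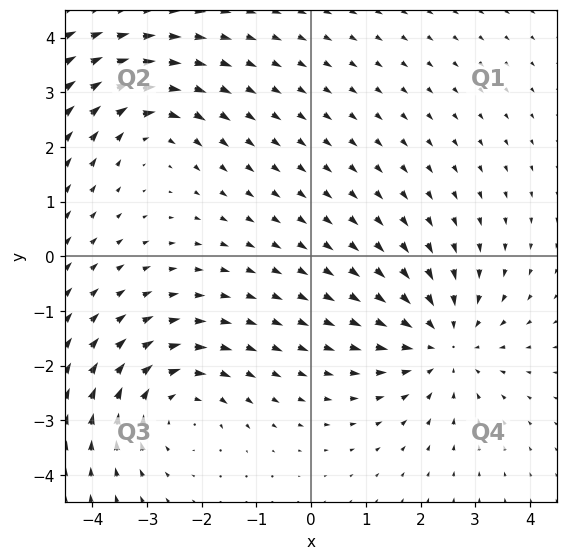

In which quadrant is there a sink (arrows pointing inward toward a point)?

The sink sits at approximately (2.4, -1.6), which lies in quadrant Q4. The divergence there is about -4, negative as expected for a sink.

Q4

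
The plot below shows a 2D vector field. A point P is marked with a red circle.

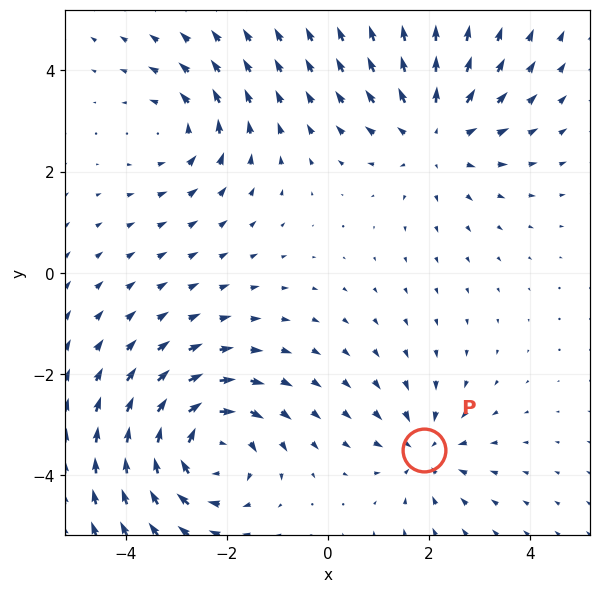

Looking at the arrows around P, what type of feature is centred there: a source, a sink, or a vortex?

At P (1.9, -3.5) the arrows converge inward. Divergence about -3, curl ≈0 — negative divergence with near-zero curl is a sink.

sink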